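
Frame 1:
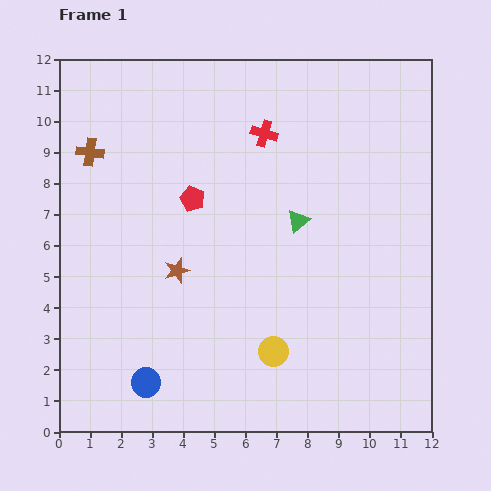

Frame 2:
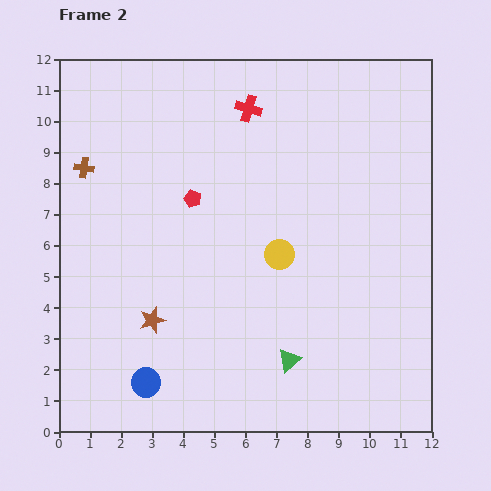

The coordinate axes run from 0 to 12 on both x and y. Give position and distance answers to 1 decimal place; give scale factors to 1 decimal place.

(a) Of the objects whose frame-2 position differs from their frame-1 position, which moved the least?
the brown cross

(moved 0.5)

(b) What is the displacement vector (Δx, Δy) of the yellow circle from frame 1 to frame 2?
(0.2, 3.1)

The yellow circle was at (6.9, 2.6) in frame 1 and (7.1, 5.7) in frame 2.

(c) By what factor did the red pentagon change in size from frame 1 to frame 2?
0.7×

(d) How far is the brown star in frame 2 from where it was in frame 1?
1.8

The brown star moved from (3.8, 5.2) to (3.0, 3.6), a distance of √(0.8² + 1.6²) ≈ 1.8.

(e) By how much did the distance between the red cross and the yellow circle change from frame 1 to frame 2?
-2.2

Distance in frame 1: 7.0. Distance in frame 2: 4.8.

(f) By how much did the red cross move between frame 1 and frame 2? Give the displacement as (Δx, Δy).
(-0.5, 0.8)

The red cross was at (6.6, 9.6) in frame 1 and (6.1, 10.4) in frame 2.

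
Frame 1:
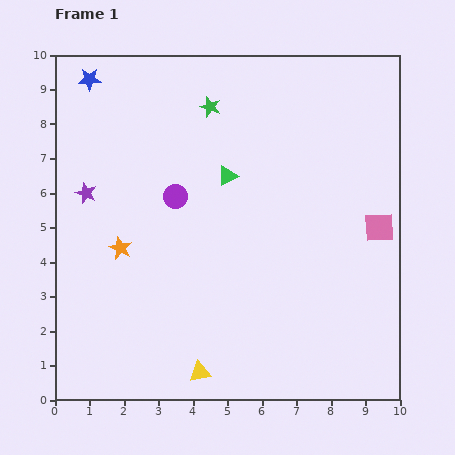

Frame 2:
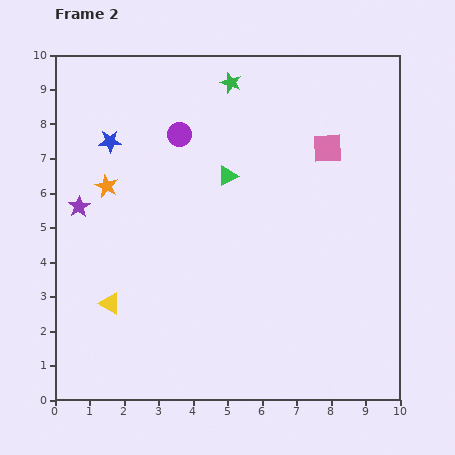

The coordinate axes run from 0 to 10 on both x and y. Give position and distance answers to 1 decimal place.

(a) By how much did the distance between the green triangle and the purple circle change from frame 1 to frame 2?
+0.2

Distance in frame 1: 1.6. Distance in frame 2: 1.8.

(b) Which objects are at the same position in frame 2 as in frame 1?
the green triangle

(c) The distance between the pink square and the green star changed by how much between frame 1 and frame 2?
-2.6

Distance in frame 1: 6.0. Distance in frame 2: 3.4.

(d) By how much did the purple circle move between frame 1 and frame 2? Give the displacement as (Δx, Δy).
(0.1, 1.8)

The purple circle was at (3.5, 5.9) in frame 1 and (3.6, 7.7) in frame 2.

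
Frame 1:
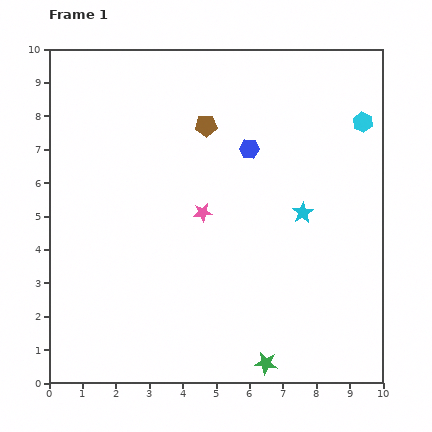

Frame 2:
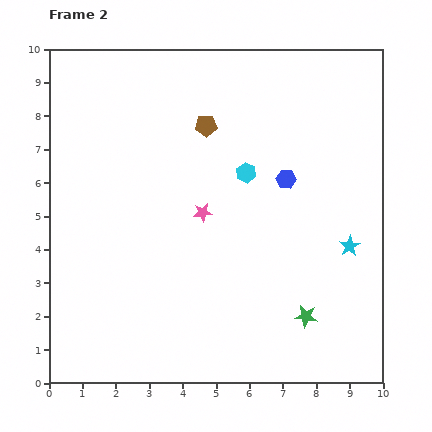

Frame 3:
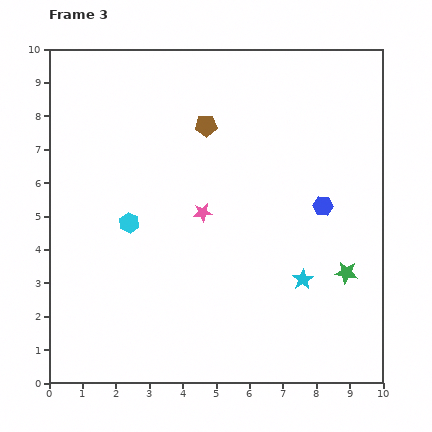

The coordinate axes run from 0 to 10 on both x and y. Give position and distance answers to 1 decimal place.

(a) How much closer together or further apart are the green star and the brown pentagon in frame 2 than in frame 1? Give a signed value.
-0.9

Distance in frame 1: 7.3. Distance in frame 2: 6.4.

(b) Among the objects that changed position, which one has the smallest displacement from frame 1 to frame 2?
the blue hexagon

(moved 1.4)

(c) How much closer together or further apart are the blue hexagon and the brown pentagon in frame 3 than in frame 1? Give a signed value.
+2.7

Distance in frame 1: 1.5. Distance in frame 3: 4.2.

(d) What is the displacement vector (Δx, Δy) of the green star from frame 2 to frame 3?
(1.2, 1.3)

The green star was at (7.7, 2.0) in frame 2 and (8.9, 3.3) in frame 3.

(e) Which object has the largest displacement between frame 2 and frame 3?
the cyan hexagon

(moved 3.8; next 1.8)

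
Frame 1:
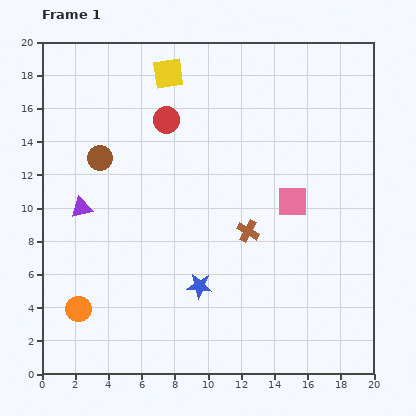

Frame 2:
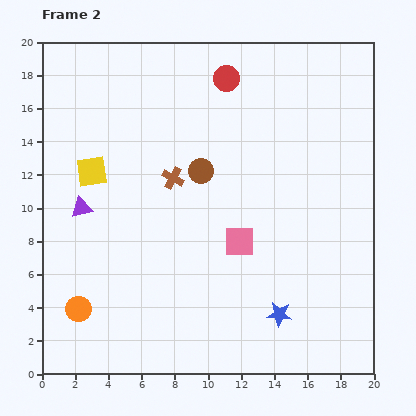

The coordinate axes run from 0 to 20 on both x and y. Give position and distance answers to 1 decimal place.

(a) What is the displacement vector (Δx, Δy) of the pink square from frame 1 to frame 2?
(-3.2, -2.4)

The pink square was at (15.1, 10.4) in frame 1 and (11.9, 8.0) in frame 2.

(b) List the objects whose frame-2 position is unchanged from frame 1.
the orange circle, the purple triangle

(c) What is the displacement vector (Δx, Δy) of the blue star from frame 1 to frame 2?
(4.8, -1.7)

The blue star was at (9.5, 5.3) in frame 1 and (14.3, 3.6) in frame 2.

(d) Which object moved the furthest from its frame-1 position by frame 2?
the yellow square

(moved 7.5; next 6.2)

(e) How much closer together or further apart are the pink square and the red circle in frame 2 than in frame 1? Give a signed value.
+0.8

Distance in frame 1: 9.0. Distance in frame 2: 9.8.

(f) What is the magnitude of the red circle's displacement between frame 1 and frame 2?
4.4

The red circle moved from (7.5, 15.3) to (11.1, 17.8), a distance of √(3.6² + 2.5²) ≈ 4.4.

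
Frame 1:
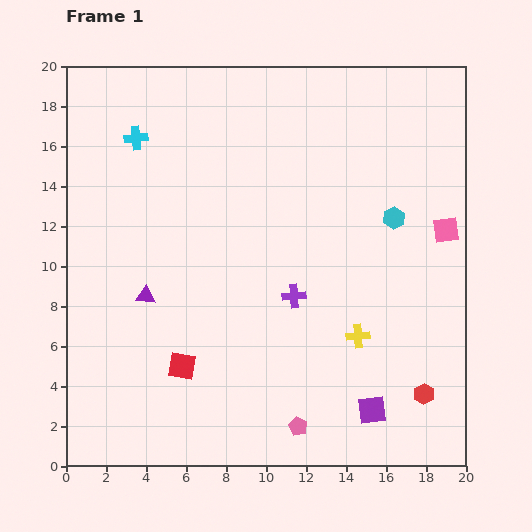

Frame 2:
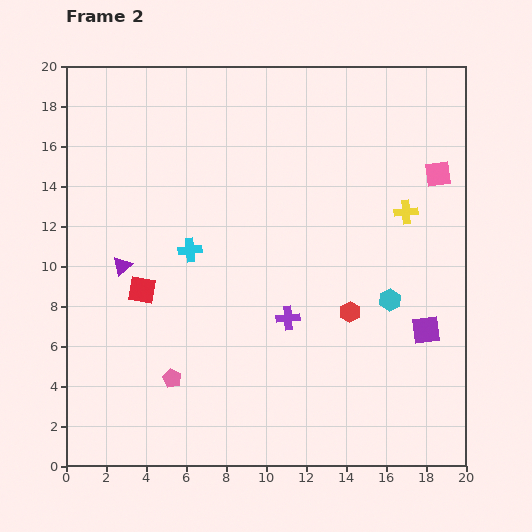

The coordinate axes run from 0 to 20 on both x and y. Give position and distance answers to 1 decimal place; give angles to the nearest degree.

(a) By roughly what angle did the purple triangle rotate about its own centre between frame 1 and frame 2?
45° counter-clockwise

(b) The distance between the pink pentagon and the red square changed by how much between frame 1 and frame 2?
-1.9

Distance in frame 1: 6.5. Distance in frame 2: 4.6.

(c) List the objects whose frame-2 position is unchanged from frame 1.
none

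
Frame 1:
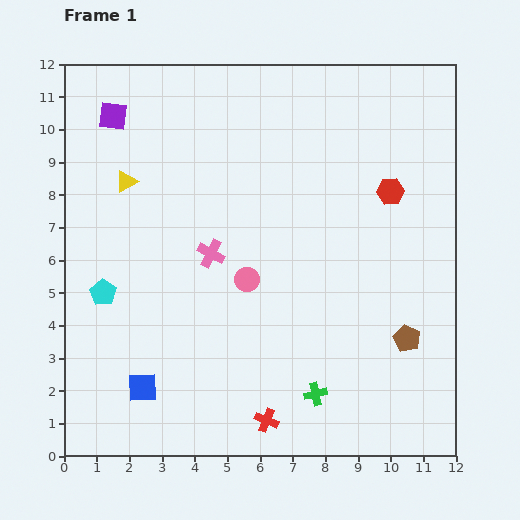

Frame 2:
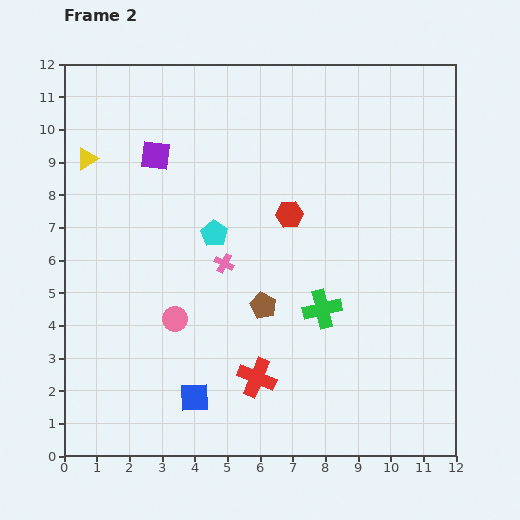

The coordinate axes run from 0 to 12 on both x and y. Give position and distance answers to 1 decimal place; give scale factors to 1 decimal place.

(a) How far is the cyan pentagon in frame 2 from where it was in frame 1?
3.8

The cyan pentagon moved from (1.2, 5.0) to (4.6, 6.8), a distance of √(3.4² + 1.8²) ≈ 3.8.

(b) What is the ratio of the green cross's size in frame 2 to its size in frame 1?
1.7×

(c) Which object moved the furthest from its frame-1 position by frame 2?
the brown pentagon

(moved 4.5; next 3.8)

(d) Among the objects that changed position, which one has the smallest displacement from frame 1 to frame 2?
the pink cross

(moved 0.5)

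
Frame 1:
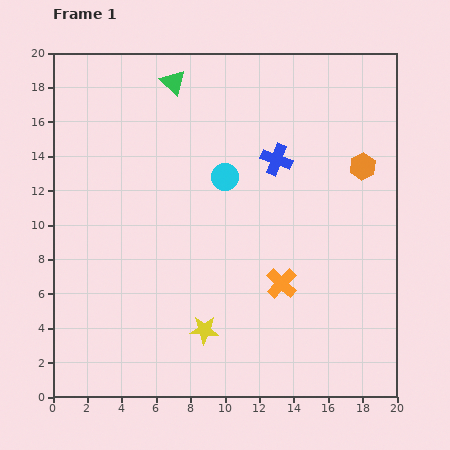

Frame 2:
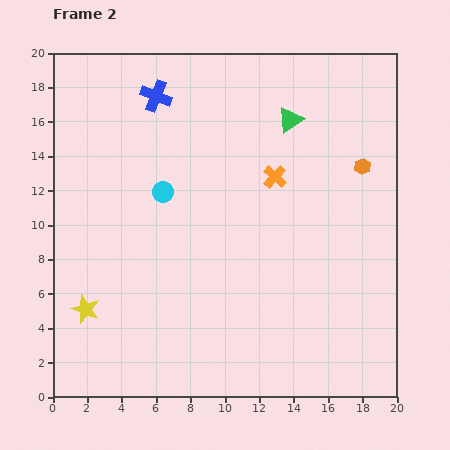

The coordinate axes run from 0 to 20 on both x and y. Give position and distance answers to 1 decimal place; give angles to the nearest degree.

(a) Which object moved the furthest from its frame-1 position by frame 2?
the blue cross

(moved 7.9; next 7.1)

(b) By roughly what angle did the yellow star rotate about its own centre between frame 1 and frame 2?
18° clockwise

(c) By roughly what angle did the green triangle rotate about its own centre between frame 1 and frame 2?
41° clockwise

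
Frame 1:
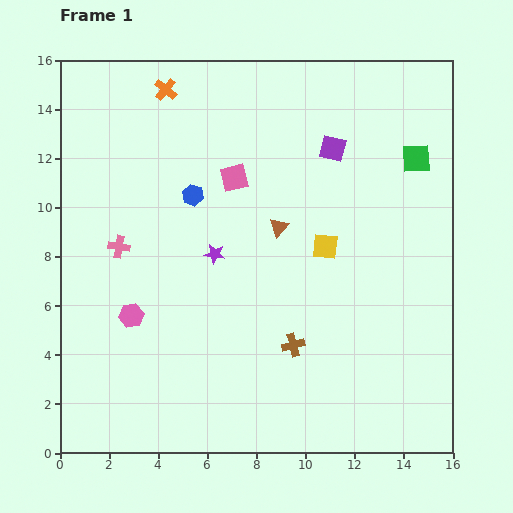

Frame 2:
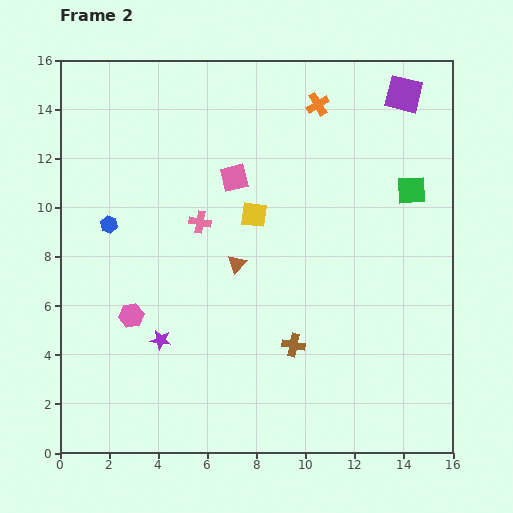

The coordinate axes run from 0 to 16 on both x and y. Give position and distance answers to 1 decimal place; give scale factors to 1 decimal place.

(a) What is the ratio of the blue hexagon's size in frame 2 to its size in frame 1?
0.8×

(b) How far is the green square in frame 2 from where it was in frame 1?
1.3

The green square moved from (14.5, 12.0) to (14.3, 10.7), a distance of √(0.2² + 1.3²) ≈ 1.3.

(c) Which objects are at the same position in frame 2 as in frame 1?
the pink hexagon, the pink square, the brown cross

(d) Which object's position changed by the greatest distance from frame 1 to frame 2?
the orange cross

(moved 6.2; next 4.1)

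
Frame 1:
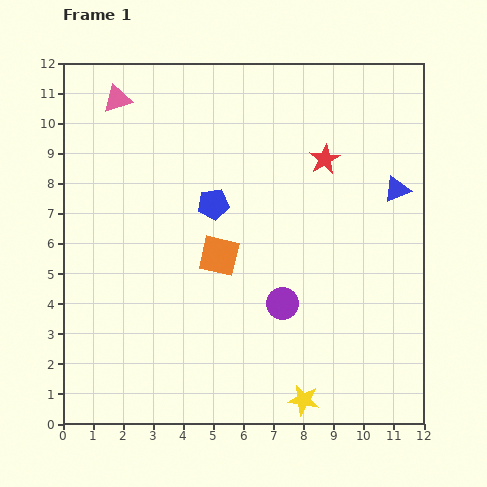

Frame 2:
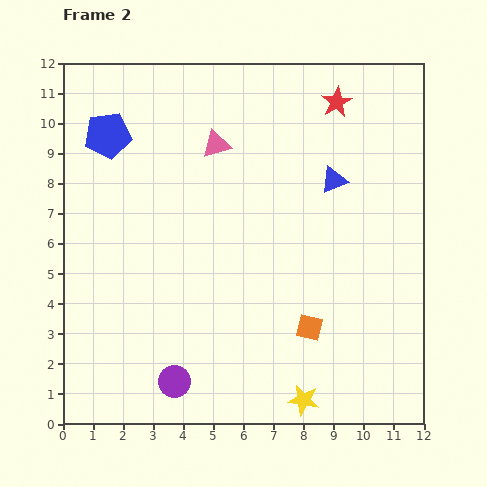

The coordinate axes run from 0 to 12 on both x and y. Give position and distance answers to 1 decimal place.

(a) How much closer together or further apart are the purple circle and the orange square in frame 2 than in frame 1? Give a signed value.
+2.2

Distance in frame 1: 2.6. Distance in frame 2: 4.8.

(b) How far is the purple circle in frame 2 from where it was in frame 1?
4.4

The purple circle moved from (7.3, 4.0) to (3.7, 1.4), a distance of √(3.6² + 2.6²) ≈ 4.4.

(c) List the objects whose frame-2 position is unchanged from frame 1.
the yellow star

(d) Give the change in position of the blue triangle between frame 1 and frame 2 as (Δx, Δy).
(-2.1, 0.3)

The blue triangle was at (11.1, 7.8) in frame 1 and (9.0, 8.1) in frame 2.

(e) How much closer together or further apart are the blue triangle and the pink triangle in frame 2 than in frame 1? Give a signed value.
-5.7

Distance in frame 1: 9.8. Distance in frame 2: 4.1.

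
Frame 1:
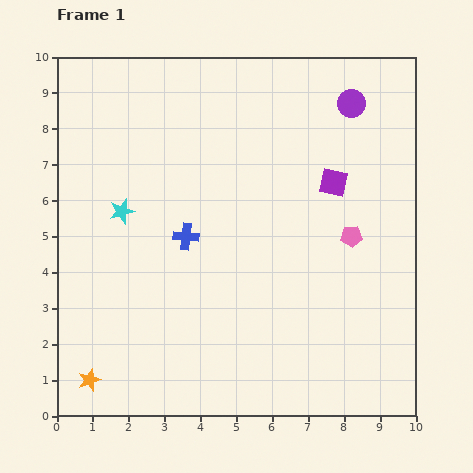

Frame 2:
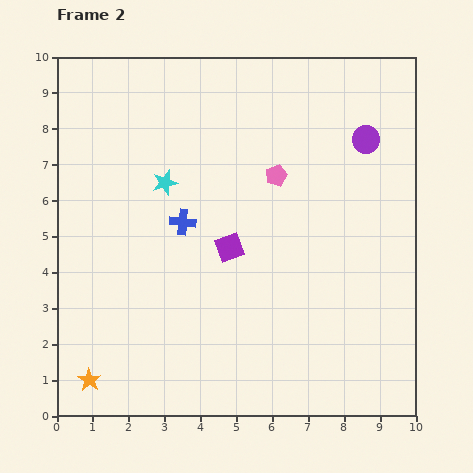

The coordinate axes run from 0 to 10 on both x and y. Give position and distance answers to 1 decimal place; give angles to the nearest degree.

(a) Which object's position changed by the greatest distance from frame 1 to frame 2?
the purple square

(moved 3.4; next 2.7)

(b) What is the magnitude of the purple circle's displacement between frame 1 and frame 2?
1.1

The purple circle moved from (8.2, 8.7) to (8.6, 7.7), a distance of √(0.4² + 1.0²) ≈ 1.1.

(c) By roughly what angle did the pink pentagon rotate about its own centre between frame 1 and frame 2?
17° counter-clockwise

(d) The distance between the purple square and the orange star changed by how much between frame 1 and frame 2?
-3.3

Distance in frame 1: 8.7. Distance in frame 2: 5.4.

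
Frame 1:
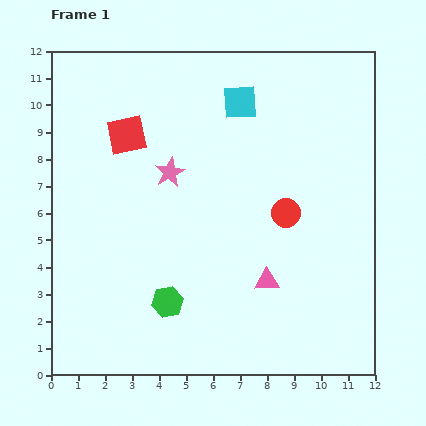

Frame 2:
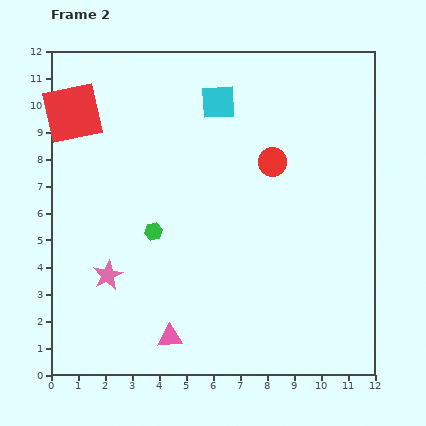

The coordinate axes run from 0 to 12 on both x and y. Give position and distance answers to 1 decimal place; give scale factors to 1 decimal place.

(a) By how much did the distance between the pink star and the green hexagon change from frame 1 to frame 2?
-2.5

Distance in frame 1: 4.8. Distance in frame 2: 2.3.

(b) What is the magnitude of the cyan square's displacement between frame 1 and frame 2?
0.8

The cyan square moved from (7.0, 10.1) to (6.2, 10.1), a distance of √(0.8² + 0.0²) ≈ 0.8.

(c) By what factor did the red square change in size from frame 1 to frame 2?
1.5×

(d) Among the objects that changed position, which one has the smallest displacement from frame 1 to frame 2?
the cyan square

(moved 0.8)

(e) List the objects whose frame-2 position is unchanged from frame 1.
none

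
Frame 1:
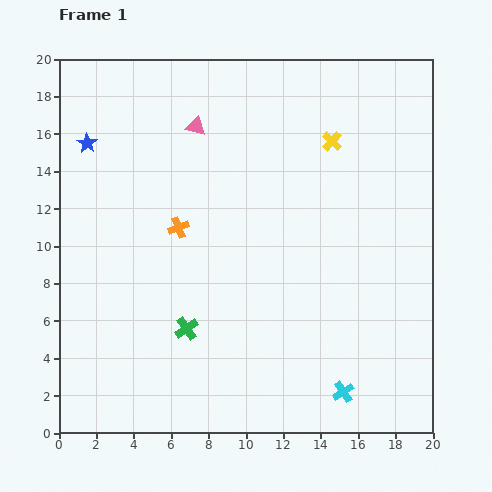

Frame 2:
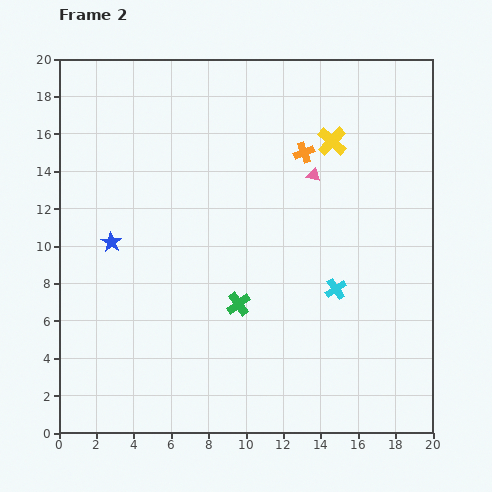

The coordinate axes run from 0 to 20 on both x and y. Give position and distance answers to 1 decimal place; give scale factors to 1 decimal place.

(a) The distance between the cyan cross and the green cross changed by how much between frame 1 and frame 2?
-3.8

Distance in frame 1: 9.1. Distance in frame 2: 5.3.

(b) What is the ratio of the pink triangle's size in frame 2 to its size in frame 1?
0.7×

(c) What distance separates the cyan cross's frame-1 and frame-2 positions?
5.5

The cyan cross moved from (15.2, 2.2) to (14.8, 7.7), a distance of √(0.4² + 5.5²) ≈ 5.5.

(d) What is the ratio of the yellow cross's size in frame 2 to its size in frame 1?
1.5×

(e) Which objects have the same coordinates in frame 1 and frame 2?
the yellow cross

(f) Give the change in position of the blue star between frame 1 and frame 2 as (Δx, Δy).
(1.3, -5.3)

The blue star was at (1.5, 15.5) in frame 1 and (2.8, 10.2) in frame 2.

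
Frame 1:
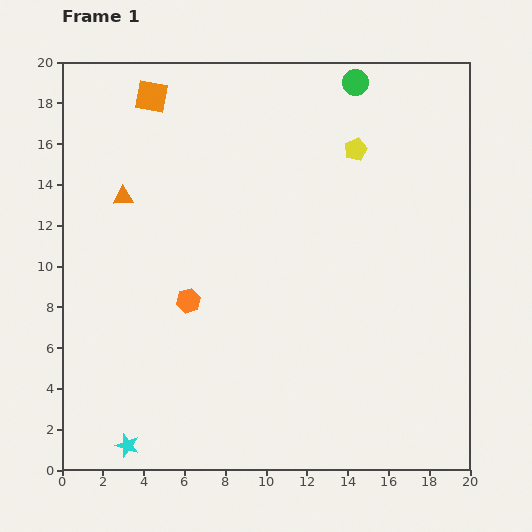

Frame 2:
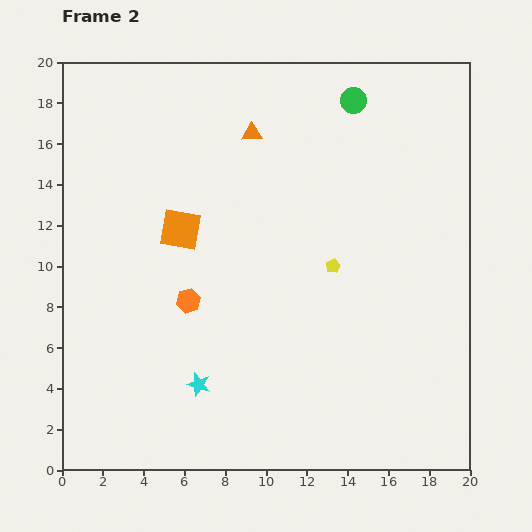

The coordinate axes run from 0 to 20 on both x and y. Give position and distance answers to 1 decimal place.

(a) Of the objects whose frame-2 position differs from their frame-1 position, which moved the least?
the green circle

(moved 0.9)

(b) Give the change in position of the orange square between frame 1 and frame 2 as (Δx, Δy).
(1.4, -6.5)

The orange square was at (4.4, 18.3) in frame 1 and (5.8, 11.8) in frame 2.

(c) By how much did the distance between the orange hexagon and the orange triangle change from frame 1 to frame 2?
+2.8

Distance in frame 1: 6.0. Distance in frame 2: 8.8.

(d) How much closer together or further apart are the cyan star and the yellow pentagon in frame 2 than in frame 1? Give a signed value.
-9.5

Distance in frame 1: 18.3. Distance in frame 2: 8.8.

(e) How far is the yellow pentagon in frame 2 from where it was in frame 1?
5.8

The yellow pentagon moved from (14.4, 15.7) to (13.3, 10.0), a distance of √(1.1² + 5.7²) ≈ 5.8.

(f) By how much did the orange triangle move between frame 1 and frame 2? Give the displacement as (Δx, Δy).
(6.3, 3.1)

The orange triangle was at (3.0, 13.4) in frame 1 and (9.3, 16.5) in frame 2.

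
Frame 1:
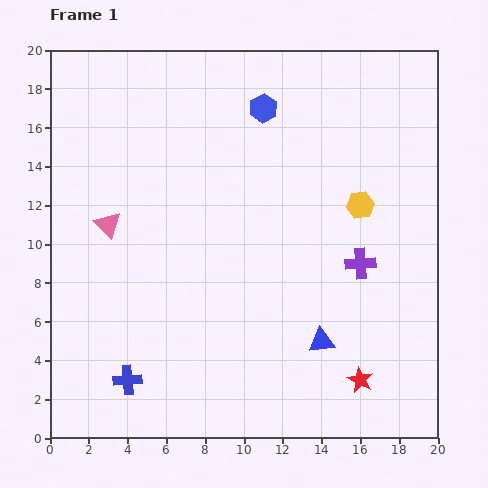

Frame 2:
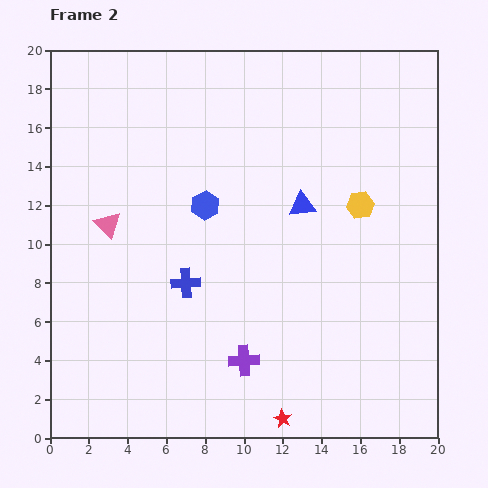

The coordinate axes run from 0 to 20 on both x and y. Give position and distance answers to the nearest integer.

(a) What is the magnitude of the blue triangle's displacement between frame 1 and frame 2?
7

The blue triangle moved from (14, 5) to (13, 12), a distance of √(1² + 7²) ≈ 7.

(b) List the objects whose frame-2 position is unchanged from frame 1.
the pink triangle, the yellow hexagon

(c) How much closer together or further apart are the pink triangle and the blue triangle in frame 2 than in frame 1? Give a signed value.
-3

Distance in frame 1: 13. Distance in frame 2: 10.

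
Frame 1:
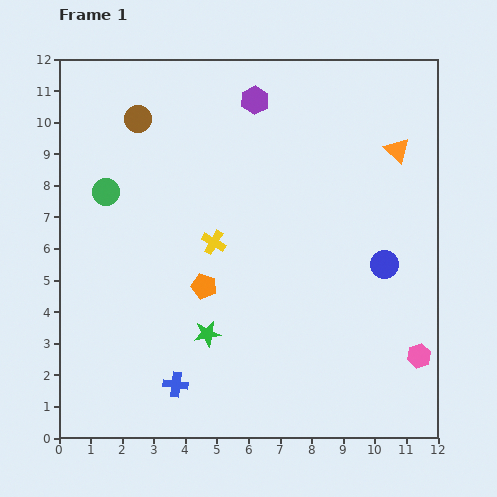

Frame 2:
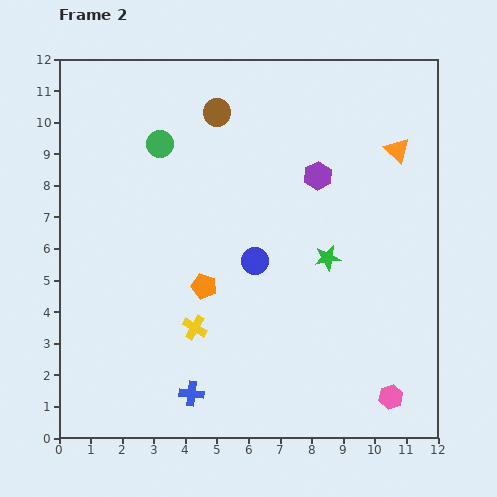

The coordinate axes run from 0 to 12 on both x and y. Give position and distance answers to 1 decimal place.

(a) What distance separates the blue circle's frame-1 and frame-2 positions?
4.1

The blue circle moved from (10.3, 5.5) to (6.2, 5.6), a distance of √(4.1² + 0.1²) ≈ 4.1.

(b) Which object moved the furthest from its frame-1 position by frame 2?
the green star

(moved 4.5; next 4.1)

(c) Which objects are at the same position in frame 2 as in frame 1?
the orange triangle, the orange pentagon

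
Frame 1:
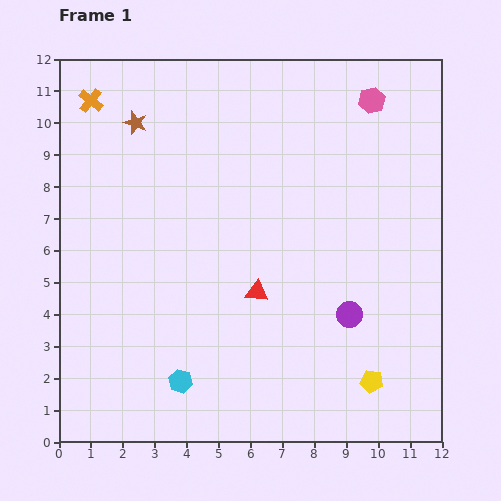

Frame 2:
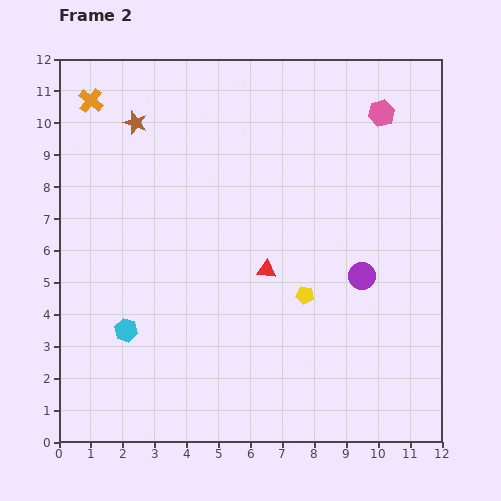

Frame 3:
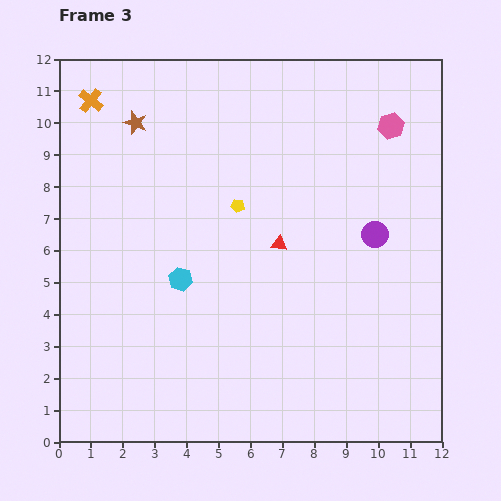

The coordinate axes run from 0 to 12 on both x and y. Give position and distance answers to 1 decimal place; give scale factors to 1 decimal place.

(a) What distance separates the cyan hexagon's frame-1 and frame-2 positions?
2.3

The cyan hexagon moved from (3.8, 1.9) to (2.1, 3.5), a distance of √(1.7² + 1.6²) ≈ 2.3.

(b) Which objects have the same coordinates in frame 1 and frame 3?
the brown star, the orange cross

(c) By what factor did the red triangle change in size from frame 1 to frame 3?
0.7×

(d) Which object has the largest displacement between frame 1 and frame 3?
the yellow pentagon

(moved 6.9; next 3.2)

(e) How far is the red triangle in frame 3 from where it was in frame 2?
0.9

The red triangle moved from (6.5, 5.4) to (6.9, 6.2), a distance of √(0.4² + 0.8²) ≈ 0.9.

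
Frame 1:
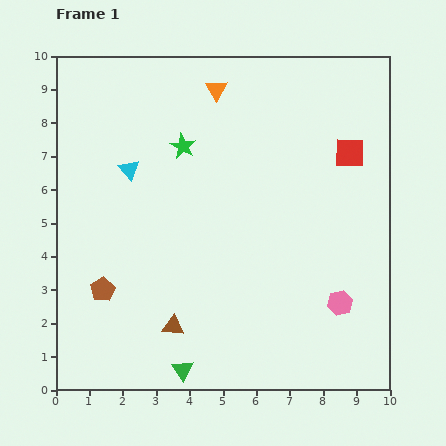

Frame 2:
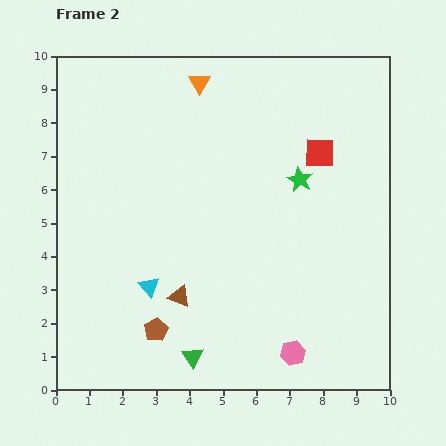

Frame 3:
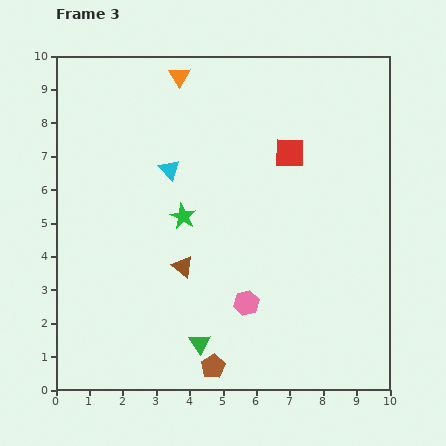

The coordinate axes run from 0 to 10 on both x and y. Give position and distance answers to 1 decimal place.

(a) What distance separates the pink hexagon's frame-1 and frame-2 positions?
2.1

The pink hexagon moved from (8.5, 2.6) to (7.1, 1.1), a distance of √(1.4² + 1.5²) ≈ 2.1.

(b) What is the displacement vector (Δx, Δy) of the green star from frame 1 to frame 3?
(0.0, -2.1)

The green star was at (3.8, 7.3) in frame 1 and (3.8, 5.2) in frame 3.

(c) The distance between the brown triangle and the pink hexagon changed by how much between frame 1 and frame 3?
-2.8

Distance in frame 1: 5.0. Distance in frame 3: 2.2.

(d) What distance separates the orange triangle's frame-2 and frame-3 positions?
0.6

The orange triangle moved from (4.3, 9.2) to (3.7, 9.4), a distance of √(0.6² + 0.2²) ≈ 0.6.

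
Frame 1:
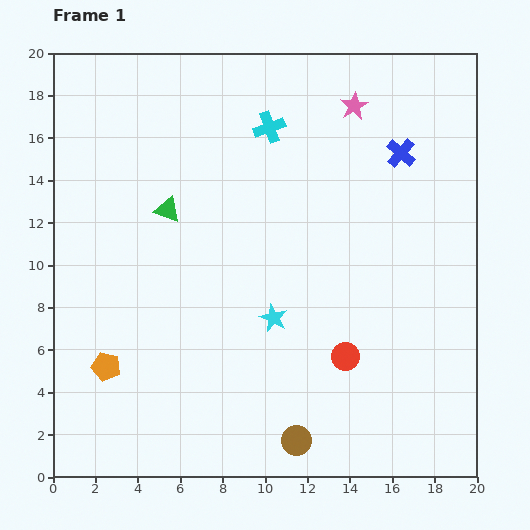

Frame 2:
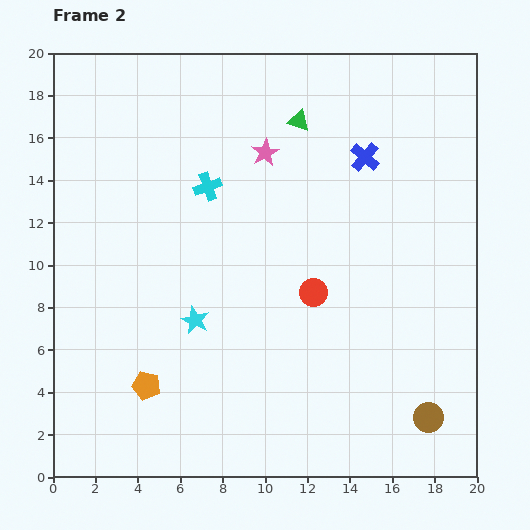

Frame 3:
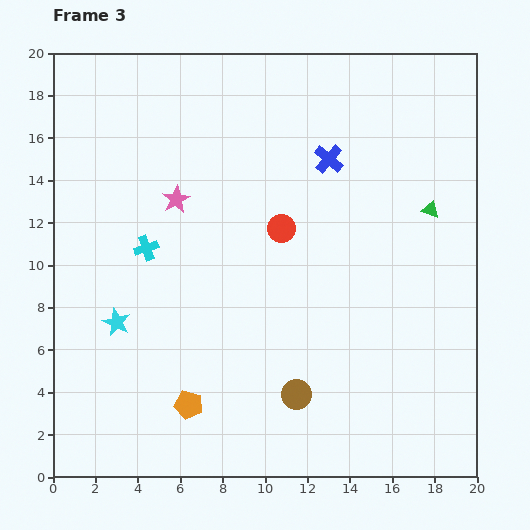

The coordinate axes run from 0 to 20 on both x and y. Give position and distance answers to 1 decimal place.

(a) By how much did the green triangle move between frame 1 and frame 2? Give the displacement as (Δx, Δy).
(6.2, 4.2)

The green triangle was at (5.4, 12.6) in frame 1 and (11.6, 16.8) in frame 2.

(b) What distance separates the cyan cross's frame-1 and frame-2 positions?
4.0

The cyan cross moved from (10.2, 16.5) to (7.3, 13.7), a distance of √(2.9² + 2.8²) ≈ 4.0.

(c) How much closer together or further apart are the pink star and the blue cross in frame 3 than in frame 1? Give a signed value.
+4.3

Distance in frame 1: 3.1. Distance in frame 3: 7.4.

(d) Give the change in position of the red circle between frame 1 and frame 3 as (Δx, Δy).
(-3.0, 6.0)

The red circle was at (13.8, 5.7) in frame 1 and (10.8, 11.7) in frame 3.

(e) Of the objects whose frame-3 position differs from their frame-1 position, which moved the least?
the brown circle

(moved 2.2)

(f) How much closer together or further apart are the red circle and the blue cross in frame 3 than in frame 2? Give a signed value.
-2.8

Distance in frame 2: 6.8. Distance in frame 3: 4.0.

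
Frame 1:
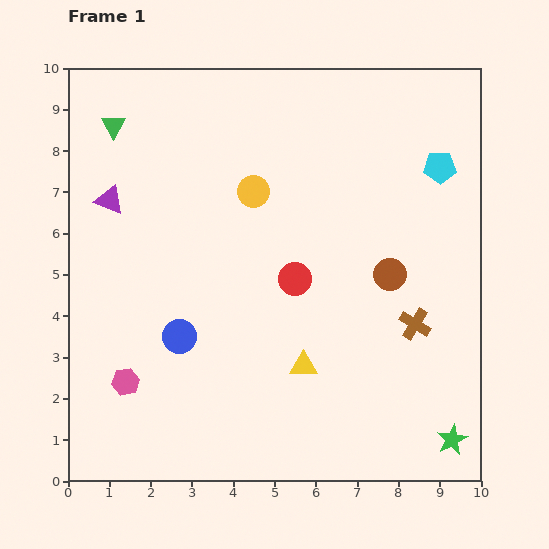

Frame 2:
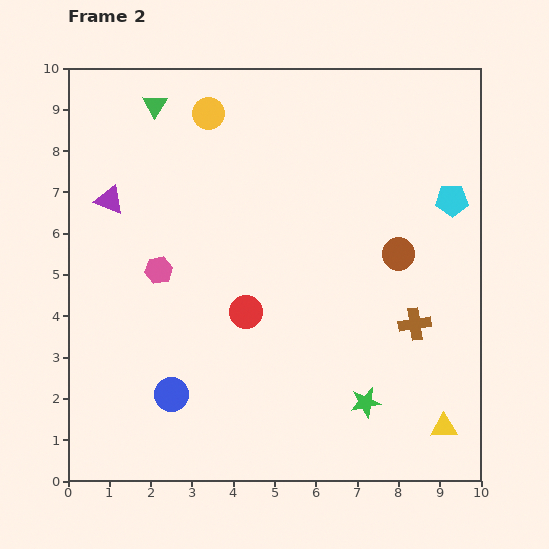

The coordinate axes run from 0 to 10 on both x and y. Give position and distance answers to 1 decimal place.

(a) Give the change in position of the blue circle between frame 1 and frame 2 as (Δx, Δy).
(-0.2, -1.4)

The blue circle was at (2.7, 3.5) in frame 1 and (2.5, 2.1) in frame 2.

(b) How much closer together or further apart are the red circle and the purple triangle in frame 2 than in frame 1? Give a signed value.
-0.6

Distance in frame 1: 4.9. Distance in frame 2: 4.3.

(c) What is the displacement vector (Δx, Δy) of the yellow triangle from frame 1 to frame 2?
(3.4, -1.5)

The yellow triangle was at (5.7, 2.8) in frame 1 and (9.1, 1.3) in frame 2.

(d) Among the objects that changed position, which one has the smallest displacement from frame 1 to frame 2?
the brown circle

(moved 0.5)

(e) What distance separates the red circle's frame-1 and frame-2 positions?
1.4

The red circle moved from (5.5, 4.9) to (4.3, 4.1), a distance of √(1.2² + 0.8²) ≈ 1.4.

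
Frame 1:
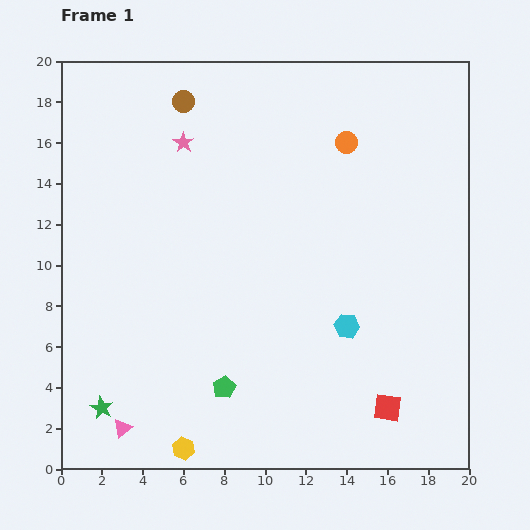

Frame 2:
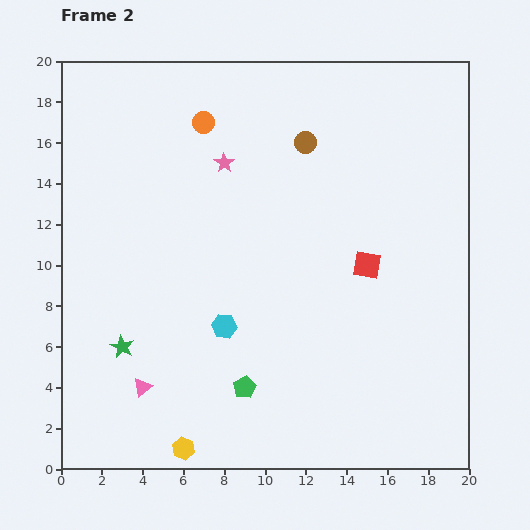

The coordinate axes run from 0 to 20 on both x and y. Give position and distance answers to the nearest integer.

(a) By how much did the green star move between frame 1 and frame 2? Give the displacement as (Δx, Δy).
(1, 3)

The green star was at (2, 3) in frame 1 and (3, 6) in frame 2.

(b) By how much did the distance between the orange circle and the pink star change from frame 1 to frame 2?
-6

Distance in frame 1: 8. Distance in frame 2: 2.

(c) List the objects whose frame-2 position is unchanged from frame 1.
the yellow hexagon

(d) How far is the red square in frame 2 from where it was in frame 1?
7

The red square moved from (16, 3) to (15, 10), a distance of √(1² + 7²) ≈ 7.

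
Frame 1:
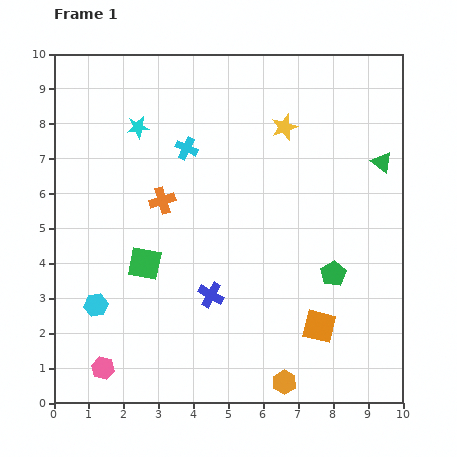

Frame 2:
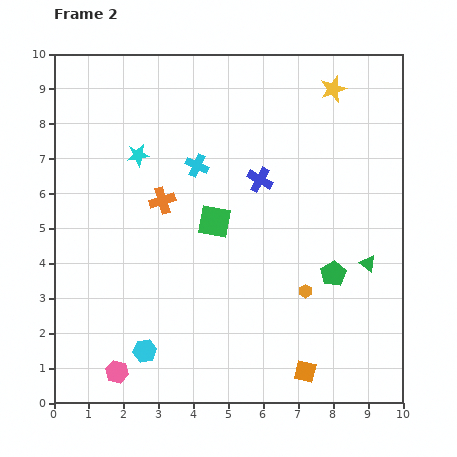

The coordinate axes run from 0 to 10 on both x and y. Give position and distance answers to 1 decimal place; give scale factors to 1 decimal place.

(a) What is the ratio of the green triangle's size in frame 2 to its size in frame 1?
0.8×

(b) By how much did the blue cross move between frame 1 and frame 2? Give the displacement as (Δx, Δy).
(1.4, 3.3)

The blue cross was at (4.5, 3.1) in frame 1 and (5.9, 6.4) in frame 2.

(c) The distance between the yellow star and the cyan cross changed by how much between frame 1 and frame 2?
+1.6

Distance in frame 1: 2.9. Distance in frame 2: 4.5.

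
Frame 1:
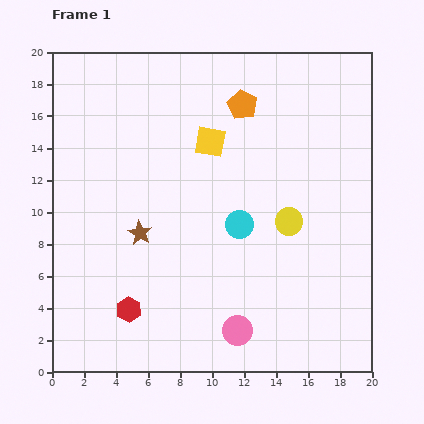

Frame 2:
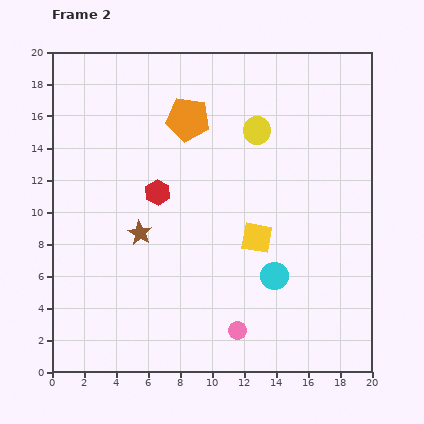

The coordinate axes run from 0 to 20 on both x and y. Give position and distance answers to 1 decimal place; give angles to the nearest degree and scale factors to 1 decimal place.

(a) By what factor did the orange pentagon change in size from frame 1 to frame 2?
1.5×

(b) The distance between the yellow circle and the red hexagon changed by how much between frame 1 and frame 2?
-4.1

Distance in frame 1: 11.4. Distance in frame 2: 7.3.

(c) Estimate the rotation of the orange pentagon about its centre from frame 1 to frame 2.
21° counter-clockwise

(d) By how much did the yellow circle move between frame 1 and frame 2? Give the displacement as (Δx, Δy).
(-2.0, 5.7)

The yellow circle was at (14.8, 9.4) in frame 1 and (12.8, 15.1) in frame 2.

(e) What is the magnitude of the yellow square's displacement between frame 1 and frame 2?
6.7

The yellow square moved from (9.9, 14.4) to (12.8, 8.4), a distance of √(2.9² + 6.0²) ≈ 6.7.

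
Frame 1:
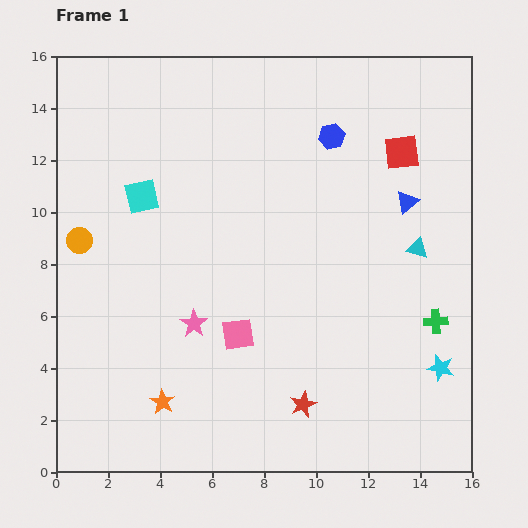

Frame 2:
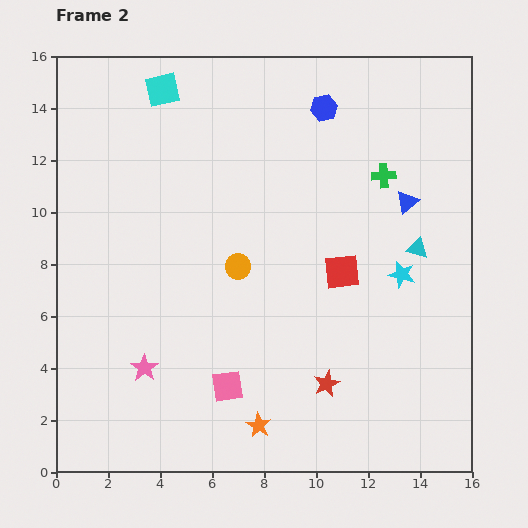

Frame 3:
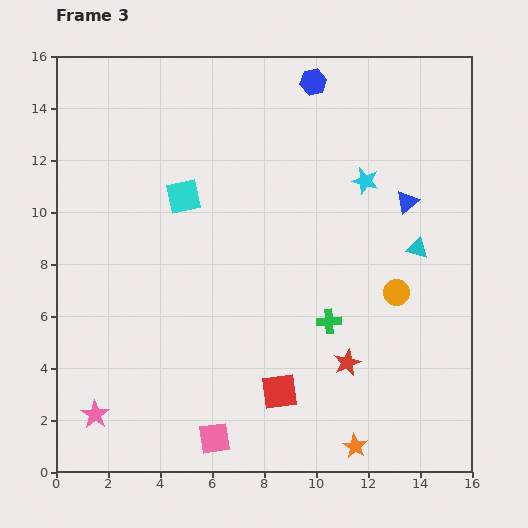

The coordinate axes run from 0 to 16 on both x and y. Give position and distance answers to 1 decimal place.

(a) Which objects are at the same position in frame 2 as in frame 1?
the cyan triangle, the blue triangle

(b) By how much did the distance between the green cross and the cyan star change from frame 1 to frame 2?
+2.1

Distance in frame 1: 1.8. Distance in frame 2: 3.9.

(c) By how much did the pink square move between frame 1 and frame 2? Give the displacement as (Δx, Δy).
(-0.4, -2.0)

The pink square was at (7.0, 5.3) in frame 1 and (6.6, 3.3) in frame 2.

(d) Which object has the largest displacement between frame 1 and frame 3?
the orange circle

(moved 12.4; next 10.3)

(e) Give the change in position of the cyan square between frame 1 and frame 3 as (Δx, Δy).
(1.6, 0.0)

The cyan square was at (3.3, 10.6) in frame 1 and (4.9, 10.6) in frame 3.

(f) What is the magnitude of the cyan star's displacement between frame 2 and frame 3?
3.9

The cyan star moved from (13.3, 7.6) to (11.9, 11.2), a distance of √(1.4² + 3.6²) ≈ 3.9.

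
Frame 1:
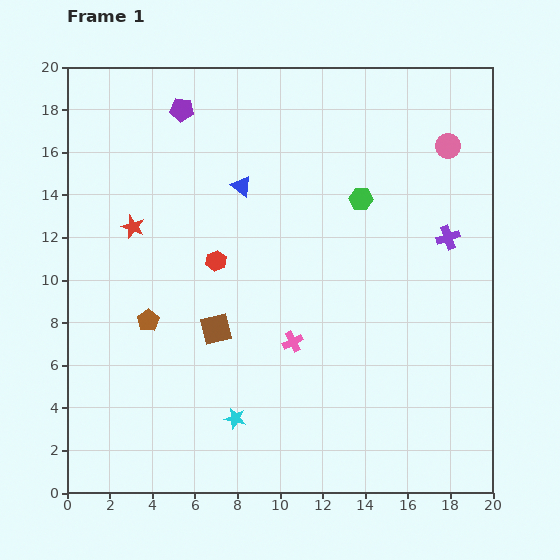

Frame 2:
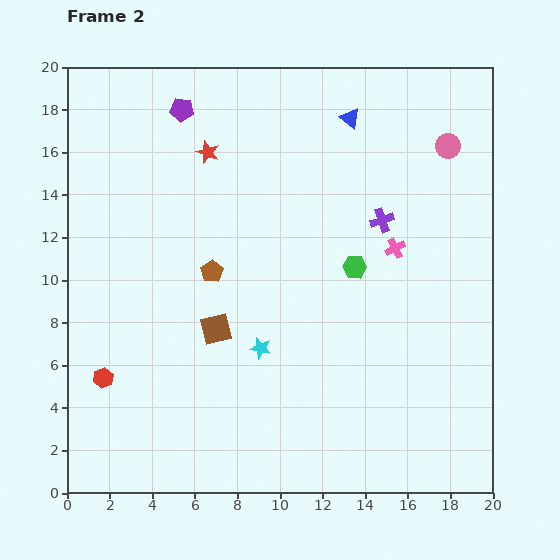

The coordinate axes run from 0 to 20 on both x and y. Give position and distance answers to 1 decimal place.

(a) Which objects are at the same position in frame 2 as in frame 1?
the brown square, the purple pentagon, the pink circle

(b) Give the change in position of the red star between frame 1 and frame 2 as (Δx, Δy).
(3.5, 3.5)

The red star was at (3.1, 12.5) in frame 1 and (6.6, 16.0) in frame 2.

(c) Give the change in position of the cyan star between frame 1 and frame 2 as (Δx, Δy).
(1.2, 3.3)

The cyan star was at (7.9, 3.5) in frame 1 and (9.1, 6.8) in frame 2.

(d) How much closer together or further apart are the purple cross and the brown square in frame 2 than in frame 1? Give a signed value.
-2.4

Distance in frame 1: 11.7. Distance in frame 2: 9.3.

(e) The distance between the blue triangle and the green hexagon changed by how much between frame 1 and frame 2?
+1.4

Distance in frame 1: 5.6. Distance in frame 2: 7.0.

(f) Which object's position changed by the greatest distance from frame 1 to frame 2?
the red hexagon

(moved 7.6; next 6.5)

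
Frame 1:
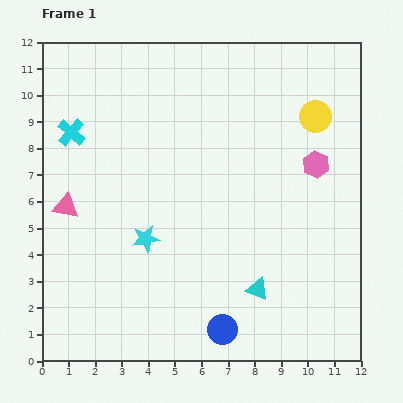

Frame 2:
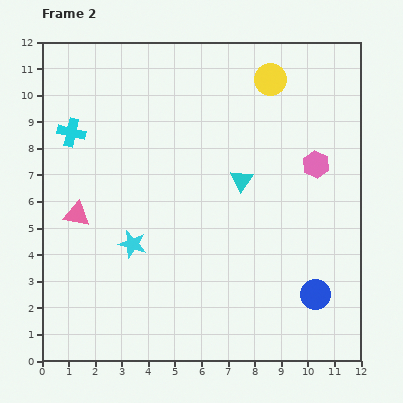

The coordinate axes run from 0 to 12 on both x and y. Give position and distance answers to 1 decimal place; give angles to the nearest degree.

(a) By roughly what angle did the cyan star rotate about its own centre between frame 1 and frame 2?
25° clockwise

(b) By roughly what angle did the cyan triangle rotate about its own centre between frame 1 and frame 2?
44° clockwise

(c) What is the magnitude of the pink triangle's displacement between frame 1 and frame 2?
0.5

The pink triangle moved from (0.9, 5.8) to (1.3, 5.5), a distance of √(0.4² + 0.3²) ≈ 0.5.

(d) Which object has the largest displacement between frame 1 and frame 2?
the cyan triangle

(moved 4.1; next 3.7)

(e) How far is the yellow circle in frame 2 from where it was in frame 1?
2.2

The yellow circle moved from (10.3, 9.2) to (8.6, 10.6), a distance of √(1.7² + 1.4²) ≈ 2.2.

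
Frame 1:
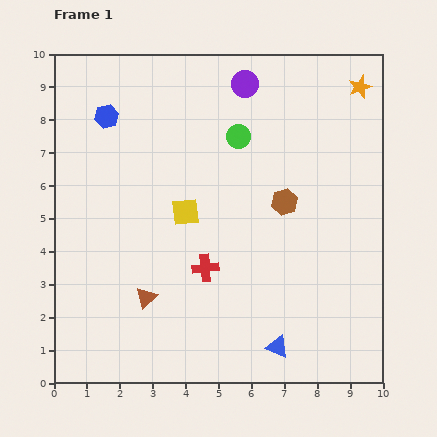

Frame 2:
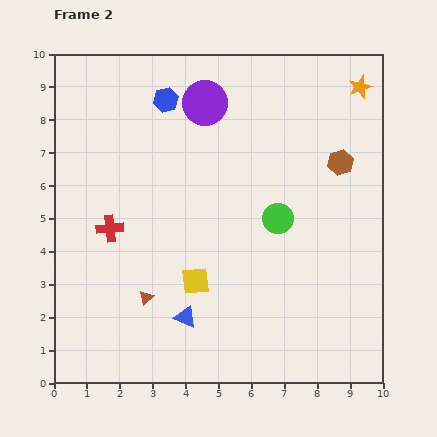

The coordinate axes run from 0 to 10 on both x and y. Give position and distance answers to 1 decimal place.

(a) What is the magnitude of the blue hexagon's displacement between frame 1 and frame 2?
1.9

The blue hexagon moved from (1.6, 8.1) to (3.4, 8.6), a distance of √(1.8² + 0.5²) ≈ 1.9.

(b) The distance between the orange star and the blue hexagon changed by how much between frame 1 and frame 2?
-1.9

Distance in frame 1: 7.8. Distance in frame 2: 5.9.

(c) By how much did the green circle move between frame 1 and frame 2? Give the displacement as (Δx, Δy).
(1.2, -2.5)

The green circle was at (5.6, 7.5) in frame 1 and (6.8, 5.0) in frame 2.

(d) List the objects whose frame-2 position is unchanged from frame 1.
the brown triangle, the orange star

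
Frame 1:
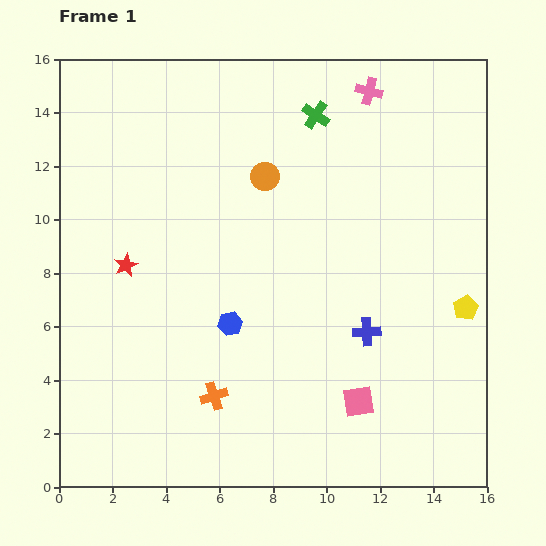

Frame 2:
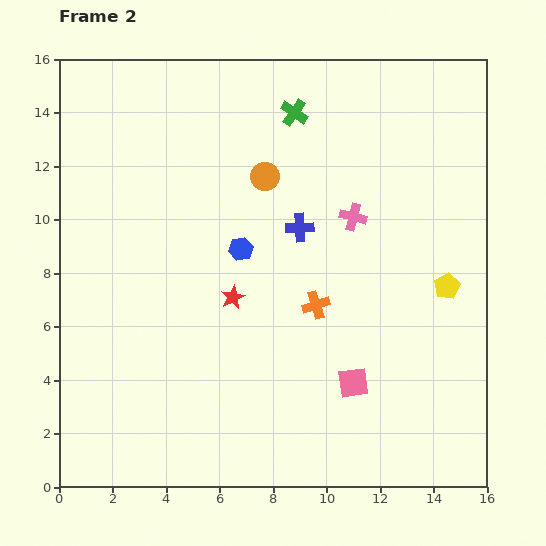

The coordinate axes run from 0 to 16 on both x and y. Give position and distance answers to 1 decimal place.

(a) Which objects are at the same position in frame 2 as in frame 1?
the orange circle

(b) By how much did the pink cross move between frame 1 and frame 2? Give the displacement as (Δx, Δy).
(-0.6, -4.7)

The pink cross was at (11.6, 14.8) in frame 1 and (11.0, 10.1) in frame 2.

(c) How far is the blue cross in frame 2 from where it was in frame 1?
4.6

The blue cross moved from (11.5, 5.8) to (9.0, 9.7), a distance of √(2.5² + 3.9²) ≈ 4.6.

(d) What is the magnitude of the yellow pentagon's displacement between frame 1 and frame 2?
1.1

The yellow pentagon moved from (15.2, 6.7) to (14.5, 7.5), a distance of √(0.7² + 0.8²) ≈ 1.1.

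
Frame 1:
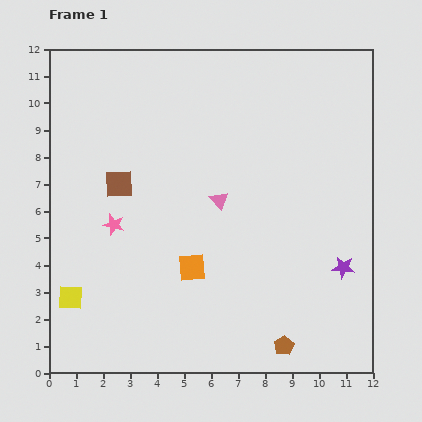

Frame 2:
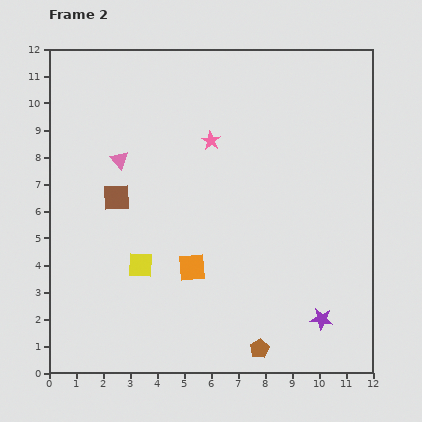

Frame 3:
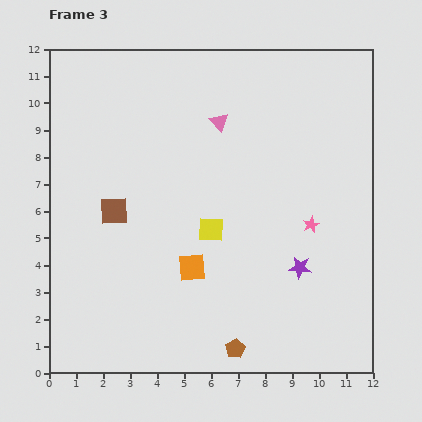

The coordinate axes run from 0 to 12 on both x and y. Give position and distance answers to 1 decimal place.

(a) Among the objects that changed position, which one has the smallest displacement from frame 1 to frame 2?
the brown square

(moved 0.5)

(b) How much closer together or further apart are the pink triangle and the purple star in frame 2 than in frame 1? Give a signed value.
+4.3

Distance in frame 1: 5.2. Distance in frame 2: 9.5.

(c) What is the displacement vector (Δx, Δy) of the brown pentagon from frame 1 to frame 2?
(-0.9, -0.1)

The brown pentagon was at (8.7, 1.0) in frame 1 and (7.8, 0.9) in frame 2.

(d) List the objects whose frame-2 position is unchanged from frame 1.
the orange square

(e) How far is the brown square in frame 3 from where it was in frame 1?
1.0

The brown square moved from (2.6, 7.0) to (2.4, 6.0), a distance of √(0.2² + 1.0²) ≈ 1.0.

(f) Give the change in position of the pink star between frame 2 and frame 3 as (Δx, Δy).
(3.7, -3.1)

The pink star was at (6.0, 8.6) in frame 2 and (9.7, 5.5) in frame 3.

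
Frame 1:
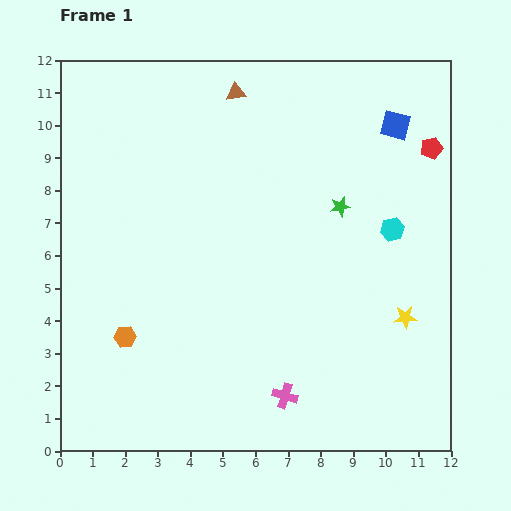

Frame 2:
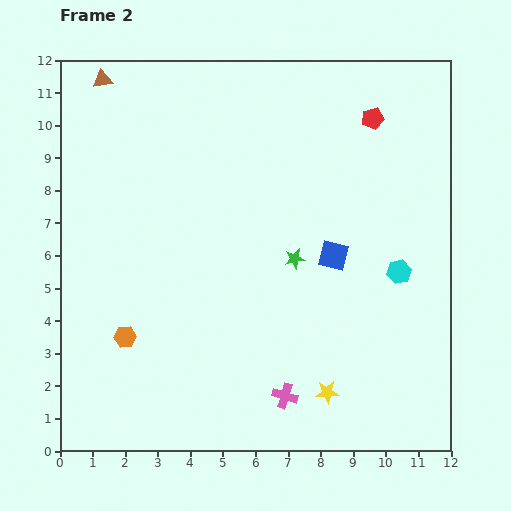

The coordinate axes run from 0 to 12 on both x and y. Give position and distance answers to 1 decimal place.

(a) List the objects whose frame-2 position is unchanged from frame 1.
the orange hexagon, the pink cross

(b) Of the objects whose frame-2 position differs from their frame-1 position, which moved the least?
the cyan hexagon

(moved 1.3)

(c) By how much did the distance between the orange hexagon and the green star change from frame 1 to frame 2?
-2.0

Distance in frame 1: 7.7. Distance in frame 2: 5.7.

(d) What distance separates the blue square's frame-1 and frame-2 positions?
4.4

The blue square moved from (10.3, 10.0) to (8.4, 6.0), a distance of √(1.9² + 4.0²) ≈ 4.4.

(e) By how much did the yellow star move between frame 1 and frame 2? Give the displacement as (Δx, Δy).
(-2.4, -2.3)

The yellow star was at (10.6, 4.1) in frame 1 and (8.2, 1.8) in frame 2.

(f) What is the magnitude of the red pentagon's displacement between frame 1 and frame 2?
2.0

The red pentagon moved from (11.4, 9.3) to (9.6, 10.2), a distance of √(1.8² + 0.9²) ≈ 2.0.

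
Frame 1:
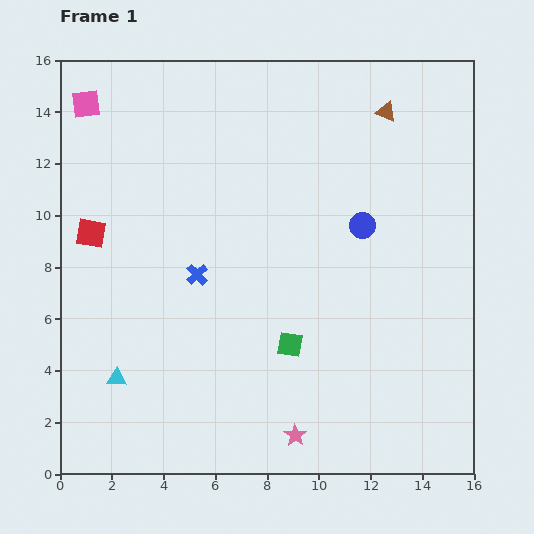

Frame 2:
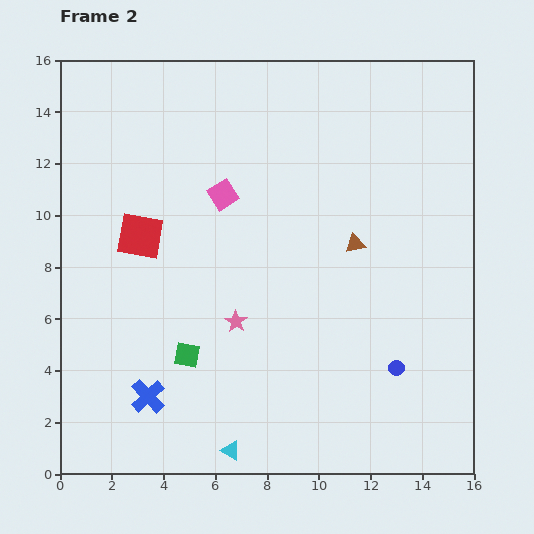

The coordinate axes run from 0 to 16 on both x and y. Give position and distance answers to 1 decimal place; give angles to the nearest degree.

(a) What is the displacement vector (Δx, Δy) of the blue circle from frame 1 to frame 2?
(1.3, -5.5)

The blue circle was at (11.7, 9.6) in frame 1 and (13.0, 4.1) in frame 2.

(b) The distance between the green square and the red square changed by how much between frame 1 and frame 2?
-3.9

Distance in frame 1: 8.8. Distance in frame 2: 4.9.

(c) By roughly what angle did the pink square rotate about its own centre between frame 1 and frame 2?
24° counter-clockwise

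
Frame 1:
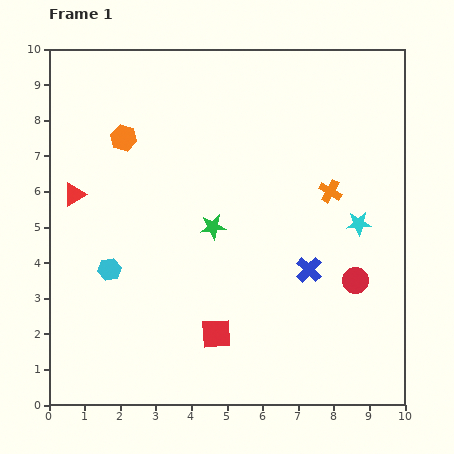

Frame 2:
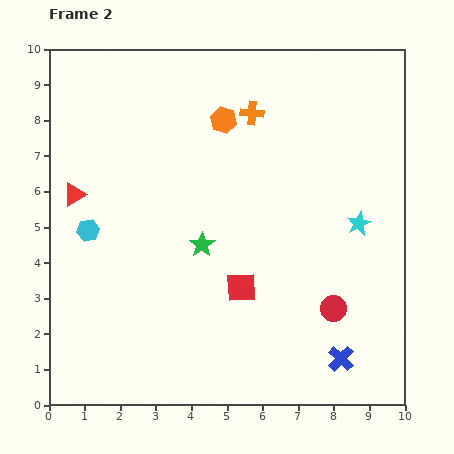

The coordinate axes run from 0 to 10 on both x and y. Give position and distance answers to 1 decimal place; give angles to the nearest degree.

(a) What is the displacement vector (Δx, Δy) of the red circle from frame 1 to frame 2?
(-0.6, -0.8)

The red circle was at (8.6, 3.5) in frame 1 and (8.0, 2.7) in frame 2.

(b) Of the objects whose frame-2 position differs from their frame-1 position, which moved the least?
the green star

(moved 0.6)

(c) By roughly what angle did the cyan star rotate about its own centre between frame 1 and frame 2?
23° counter-clockwise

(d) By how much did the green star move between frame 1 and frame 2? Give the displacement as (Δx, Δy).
(-0.3, -0.5)

The green star was at (4.6, 5.0) in frame 1 and (4.3, 4.5) in frame 2.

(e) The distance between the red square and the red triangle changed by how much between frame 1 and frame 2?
-0.2

Distance in frame 1: 5.6. Distance in frame 2: 5.4.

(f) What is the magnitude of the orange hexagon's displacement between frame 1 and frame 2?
2.8

The orange hexagon moved from (2.1, 7.5) to (4.9, 8.0), a distance of √(2.8² + 0.5²) ≈ 2.8.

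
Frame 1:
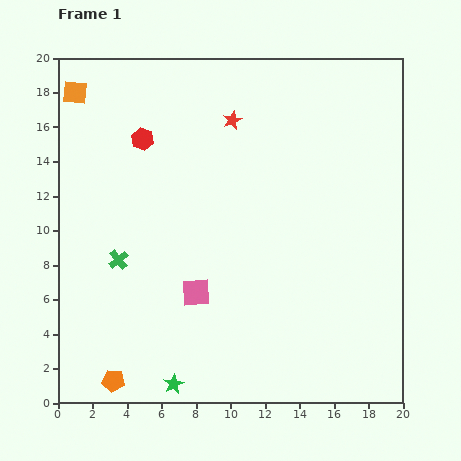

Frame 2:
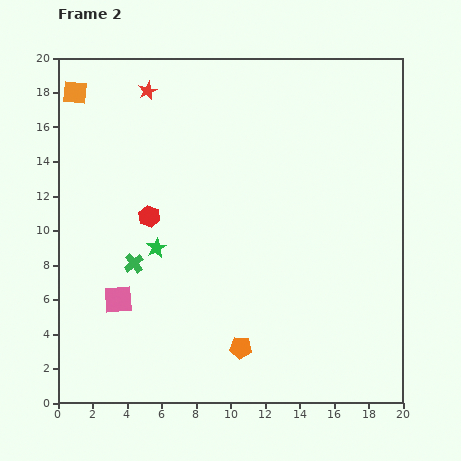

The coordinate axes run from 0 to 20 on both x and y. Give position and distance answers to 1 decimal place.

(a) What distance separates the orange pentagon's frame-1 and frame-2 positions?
7.6

The orange pentagon moved from (3.2, 1.3) to (10.6, 3.2), a distance of √(7.4² + 1.9²) ≈ 7.6.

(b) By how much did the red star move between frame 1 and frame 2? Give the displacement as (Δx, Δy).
(-4.9, 1.7)

The red star was at (10.1, 16.4) in frame 1 and (5.2, 18.1) in frame 2.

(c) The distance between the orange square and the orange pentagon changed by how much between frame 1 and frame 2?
+0.8

Distance in frame 1: 16.8. Distance in frame 2: 17.6.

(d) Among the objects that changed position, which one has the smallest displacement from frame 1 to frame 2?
the green cross

(moved 0.9)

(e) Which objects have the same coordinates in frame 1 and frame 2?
the orange square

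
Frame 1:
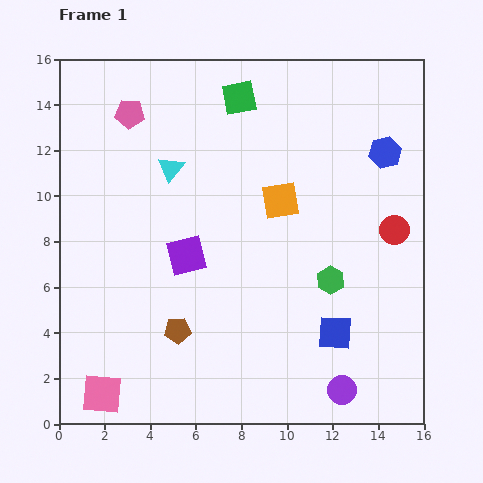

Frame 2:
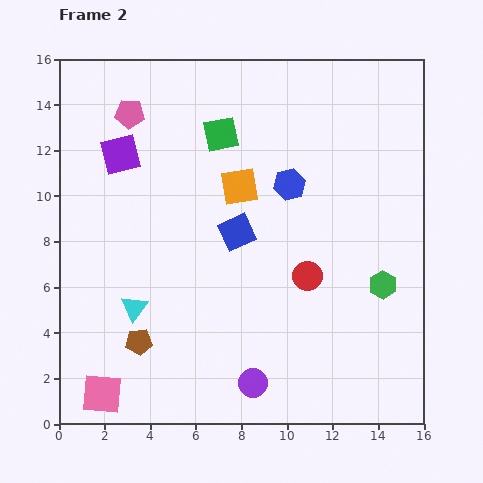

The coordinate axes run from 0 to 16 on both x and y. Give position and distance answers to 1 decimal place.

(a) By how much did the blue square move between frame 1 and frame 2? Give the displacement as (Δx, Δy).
(-4.3, 4.4)

The blue square was at (12.1, 4.0) in frame 1 and (7.8, 8.4) in frame 2.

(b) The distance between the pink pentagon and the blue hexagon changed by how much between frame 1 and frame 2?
-3.6

Distance in frame 1: 11.3. Distance in frame 2: 7.7.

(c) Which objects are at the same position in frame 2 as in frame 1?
the pink pentagon, the pink square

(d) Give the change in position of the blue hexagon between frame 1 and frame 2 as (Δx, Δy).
(-4.2, -1.4)

The blue hexagon was at (14.3, 11.9) in frame 1 and (10.1, 10.5) in frame 2.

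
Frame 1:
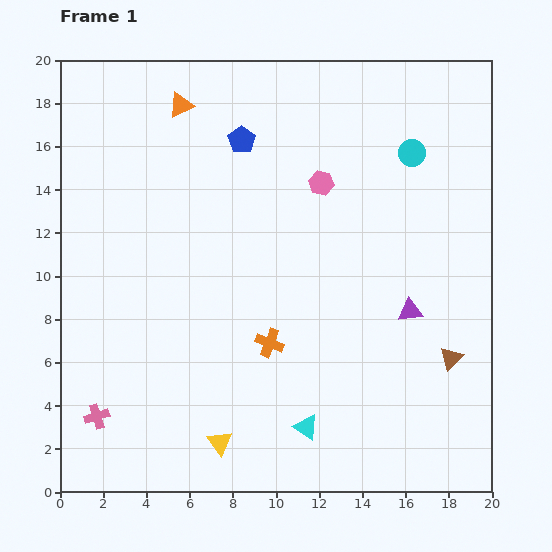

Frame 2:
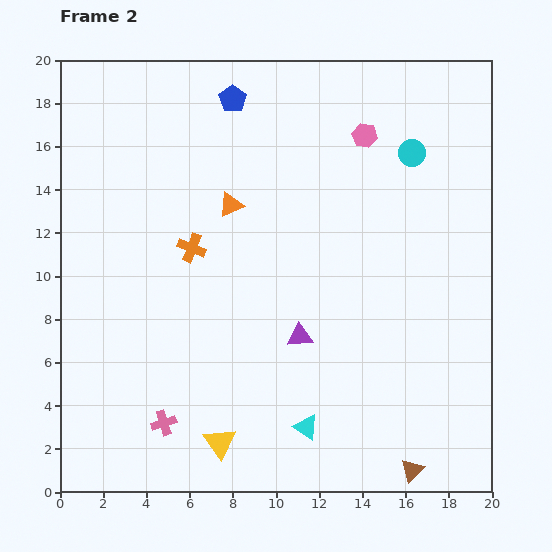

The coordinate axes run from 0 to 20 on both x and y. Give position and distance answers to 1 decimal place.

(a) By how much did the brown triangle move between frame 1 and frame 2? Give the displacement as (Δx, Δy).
(-1.8, -5.2)

The brown triangle was at (18.1, 6.2) in frame 1 and (16.3, 1.0) in frame 2.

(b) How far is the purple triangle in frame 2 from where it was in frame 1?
5.2

The purple triangle moved from (16.2, 8.4) to (11.1, 7.2), a distance of √(5.1² + 1.2²) ≈ 5.2.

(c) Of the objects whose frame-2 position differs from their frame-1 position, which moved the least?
the blue pentagon

(moved 1.9)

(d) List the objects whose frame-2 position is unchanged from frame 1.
the cyan triangle, the yellow triangle, the cyan circle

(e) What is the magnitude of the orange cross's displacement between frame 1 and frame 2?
5.7

The orange cross moved from (9.7, 6.9) to (6.1, 11.3), a distance of √(3.6² + 4.4²) ≈ 5.7.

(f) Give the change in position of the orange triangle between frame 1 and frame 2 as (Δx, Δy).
(2.3, -4.6)

The orange triangle was at (5.6, 17.9) in frame 1 and (7.9, 13.3) in frame 2.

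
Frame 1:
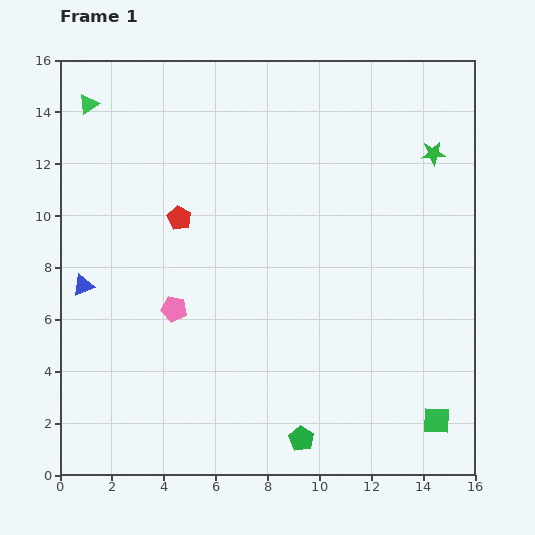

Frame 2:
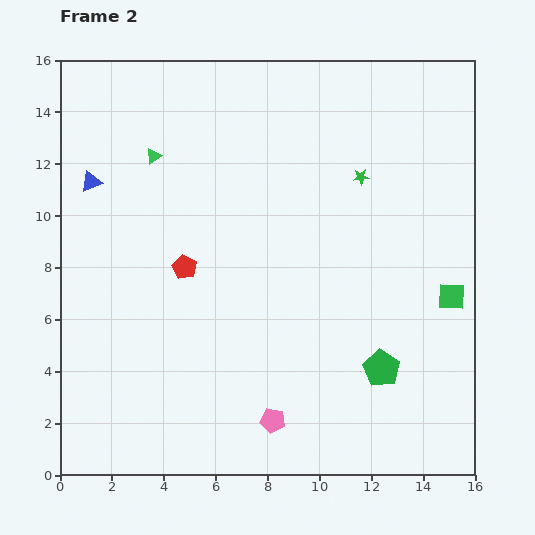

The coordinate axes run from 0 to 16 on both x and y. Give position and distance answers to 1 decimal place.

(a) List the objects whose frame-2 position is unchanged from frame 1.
none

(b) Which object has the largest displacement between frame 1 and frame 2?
the pink pentagon

(moved 5.7; next 4.8)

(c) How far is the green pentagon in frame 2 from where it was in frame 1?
4.1

The green pentagon moved from (9.3, 1.4) to (12.4, 4.1), a distance of √(3.1² + 2.7²) ≈ 4.1.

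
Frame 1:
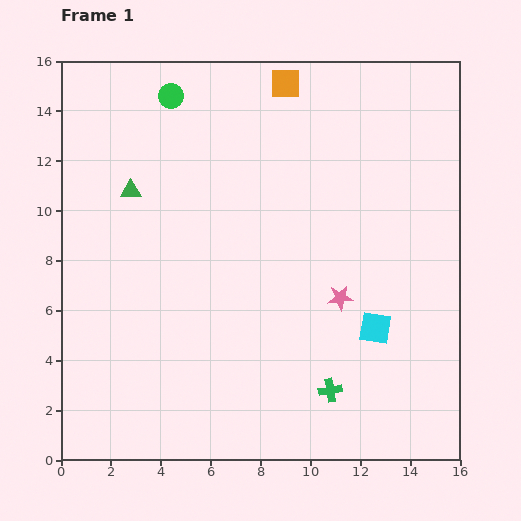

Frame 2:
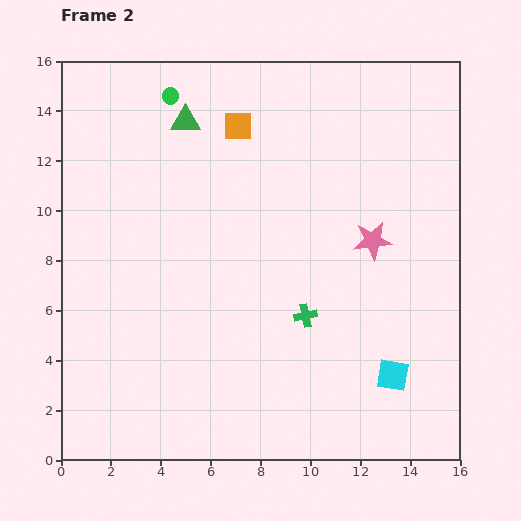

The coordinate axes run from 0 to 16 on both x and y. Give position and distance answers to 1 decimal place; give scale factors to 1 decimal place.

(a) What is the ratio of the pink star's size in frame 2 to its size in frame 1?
1.5×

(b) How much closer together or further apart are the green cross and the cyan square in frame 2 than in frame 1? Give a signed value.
+1.1

Distance in frame 1: 3.1. Distance in frame 2: 4.2.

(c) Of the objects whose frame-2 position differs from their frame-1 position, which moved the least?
the cyan square

(moved 2.0)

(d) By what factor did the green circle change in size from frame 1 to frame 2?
0.6×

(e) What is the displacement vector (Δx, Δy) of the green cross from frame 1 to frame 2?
(-1.0, 3.0)

The green cross was at (10.8, 2.8) in frame 1 and (9.8, 5.8) in frame 2.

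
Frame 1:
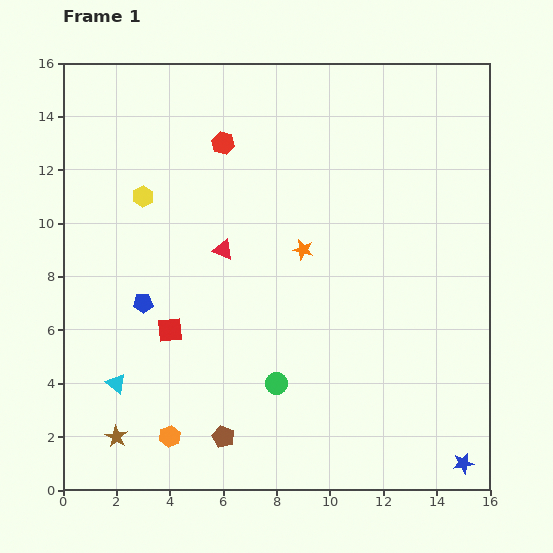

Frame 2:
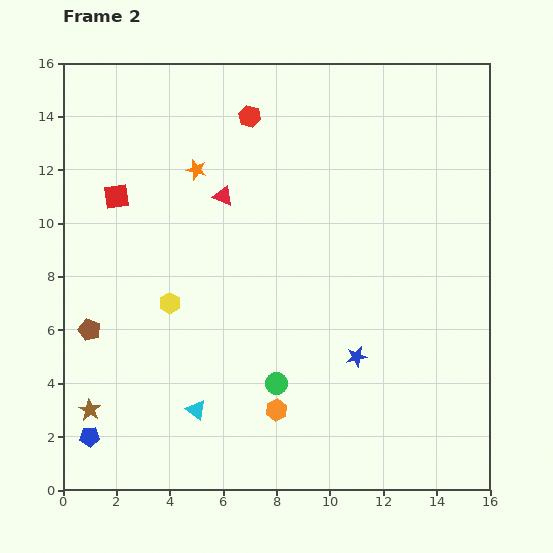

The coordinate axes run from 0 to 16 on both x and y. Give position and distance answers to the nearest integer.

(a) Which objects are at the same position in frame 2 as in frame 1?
the green circle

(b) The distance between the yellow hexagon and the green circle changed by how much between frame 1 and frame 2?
-4

Distance in frame 1: 9. Distance in frame 2: 5.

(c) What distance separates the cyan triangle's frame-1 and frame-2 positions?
3

The cyan triangle moved from (2, 4) to (5, 3), a distance of √(3² + 1²) ≈ 3.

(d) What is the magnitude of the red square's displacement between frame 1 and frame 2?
5

The red square moved from (4, 6) to (2, 11), a distance of √(2² + 5²) ≈ 5.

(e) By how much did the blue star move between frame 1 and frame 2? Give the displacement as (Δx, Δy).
(-4, 4)

The blue star was at (15, 1) in frame 1 and (11, 5) in frame 2.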